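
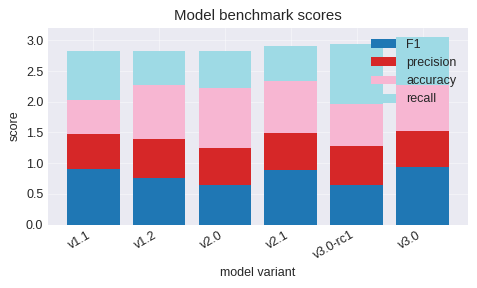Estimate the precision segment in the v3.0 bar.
≈ 0.5

precision top ≈ 1.5, bottom ≈ 1.0; segment ≈ 0.5.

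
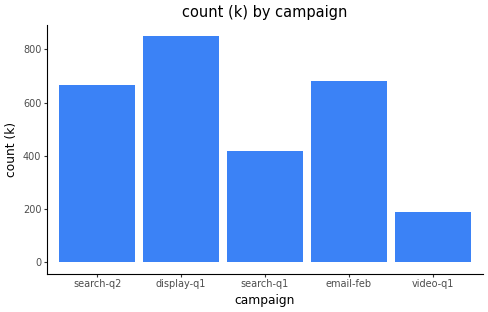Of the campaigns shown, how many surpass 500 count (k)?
Above 500: search-q2, display-q1, email-feb.

3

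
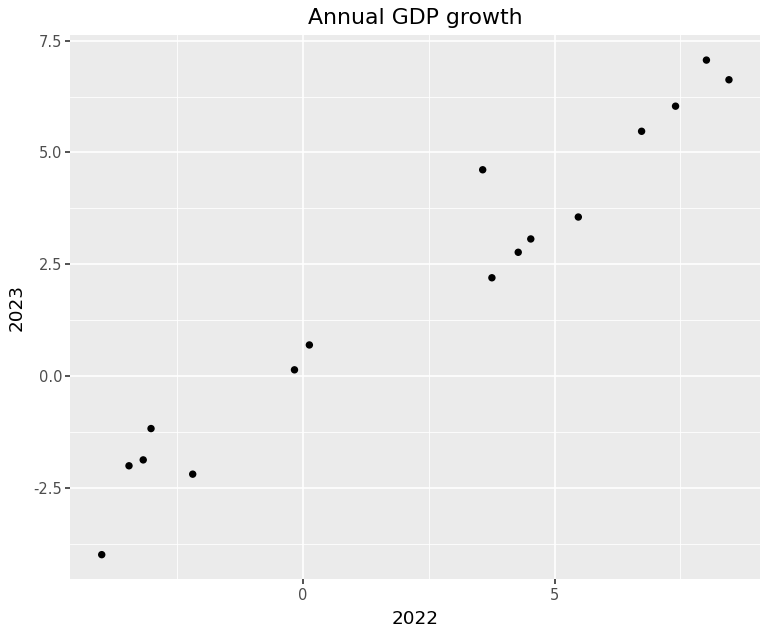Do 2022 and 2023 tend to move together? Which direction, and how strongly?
Points are positively correlated; strong (|r| ≈ 1.0).

positive, strong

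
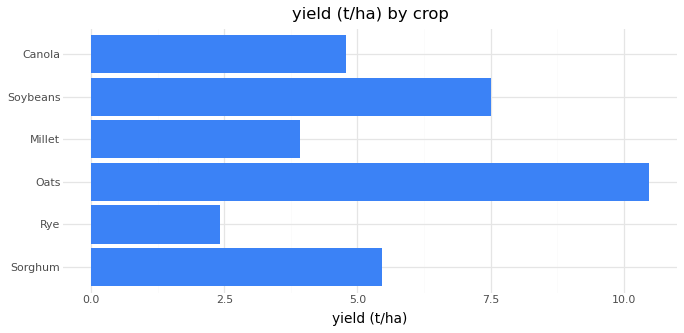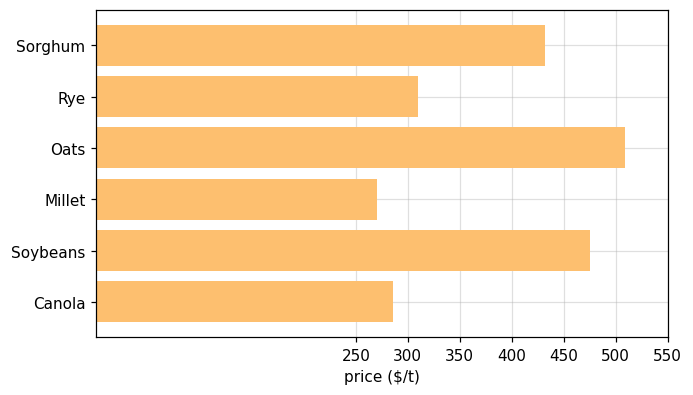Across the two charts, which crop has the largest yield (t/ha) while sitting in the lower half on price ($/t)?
Chart 2 median price ($/t) ≈ 350; below-median crops: Rye, Millet, Canola. Among those, Canola has the highest yield (t/ha) (≈ 5).

Canola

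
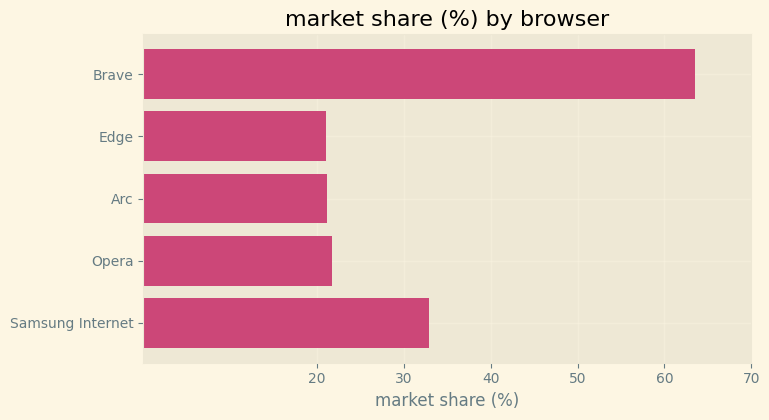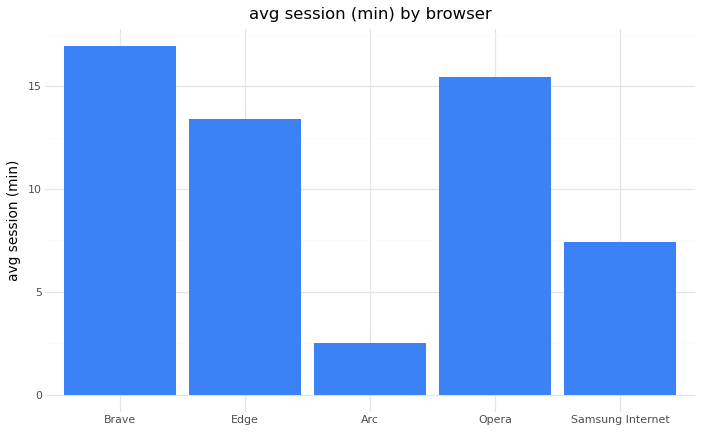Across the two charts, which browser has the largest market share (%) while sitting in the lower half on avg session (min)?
Chart 2 median avg session (min) ≈ 14; below-median browsers: Arc, Samsung Internet. Among those, Samsung Internet has the highest market share (%) (≈ 30).

Samsung Internet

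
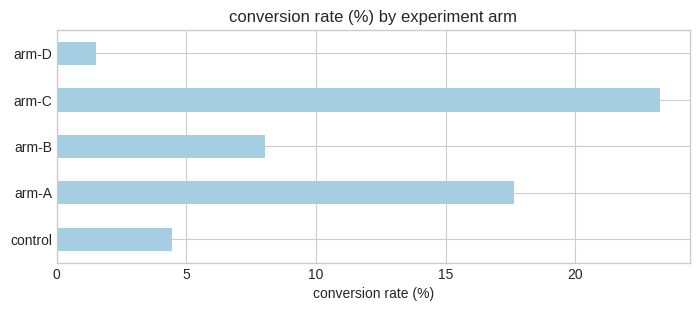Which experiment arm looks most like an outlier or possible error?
arm-C ≈ 24; the rest sit between ≈ 2 and ≈ 18.

arm-C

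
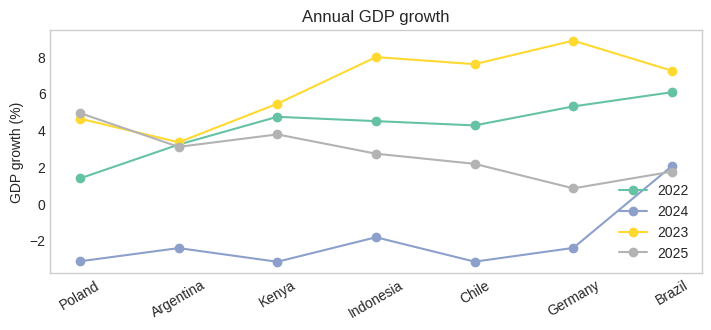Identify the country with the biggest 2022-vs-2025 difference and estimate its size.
Germany, ≈ 6 %

Germany: 2022 ≈ 6, 2025 ≈ 0 → gap ≈ 6. Next-largest (Brazil) is only ≈ 4.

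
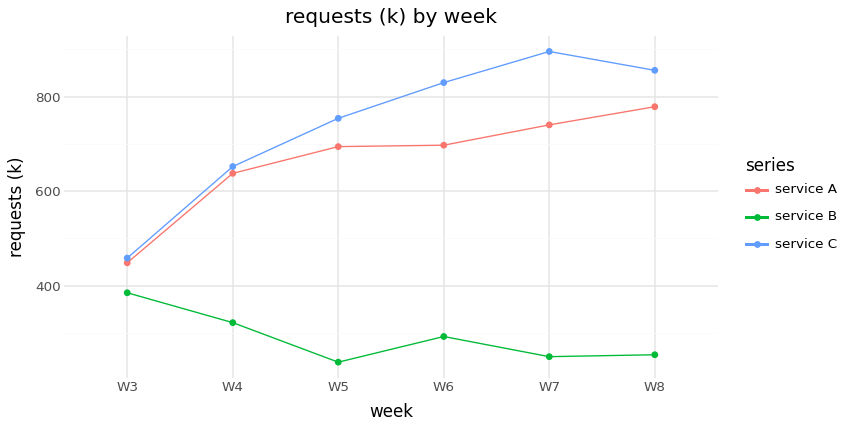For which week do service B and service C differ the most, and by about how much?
W7, ≈ 700 k

W7: service B ≈ 200, service C ≈ 900 → gap ≈ 700. Next-largest (W8) is only ≈ 600.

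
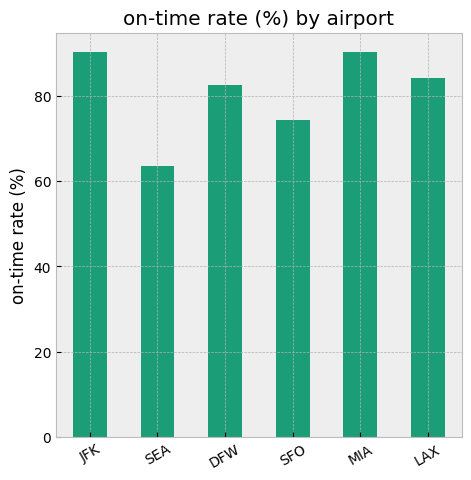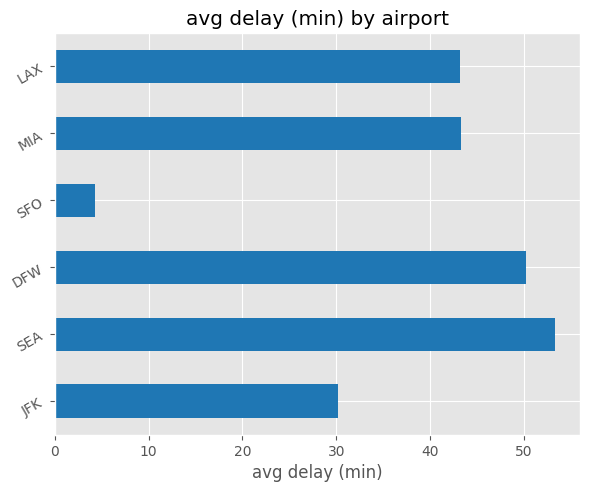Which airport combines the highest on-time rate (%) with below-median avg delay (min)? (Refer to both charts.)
JFK

Chart 2 median avg delay (min) ≈ 45; below-median airports: JFK, SFO, LAX. Among those, JFK has the highest on-time rate (%) (≈ 90).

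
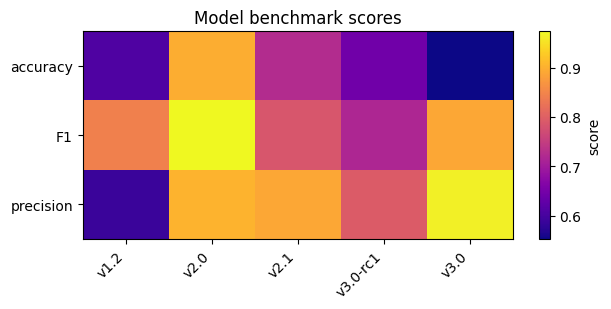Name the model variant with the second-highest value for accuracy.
Top 3 for accuracy: v2.0 ≈ 0.90, v2.1 ≈ 0.70, v3.0-rc1 ≈ 0.65.

v2.1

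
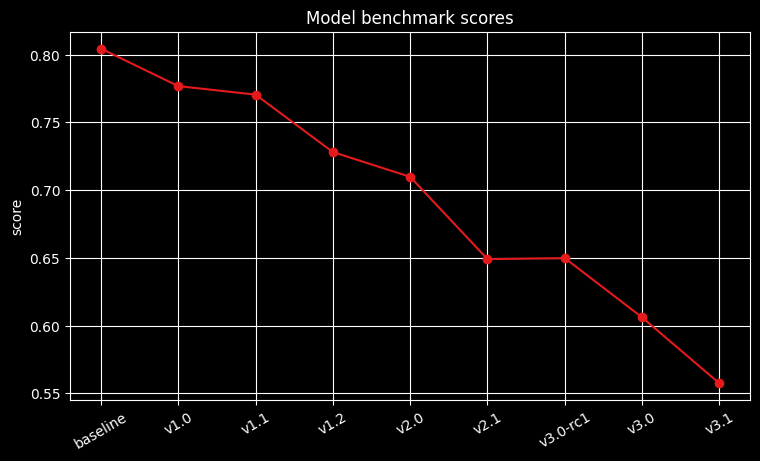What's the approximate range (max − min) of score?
Max baseline ≈ 0.80, min v3.1 ≈ 0.55; range ≈ 0.25.

≈ 0.25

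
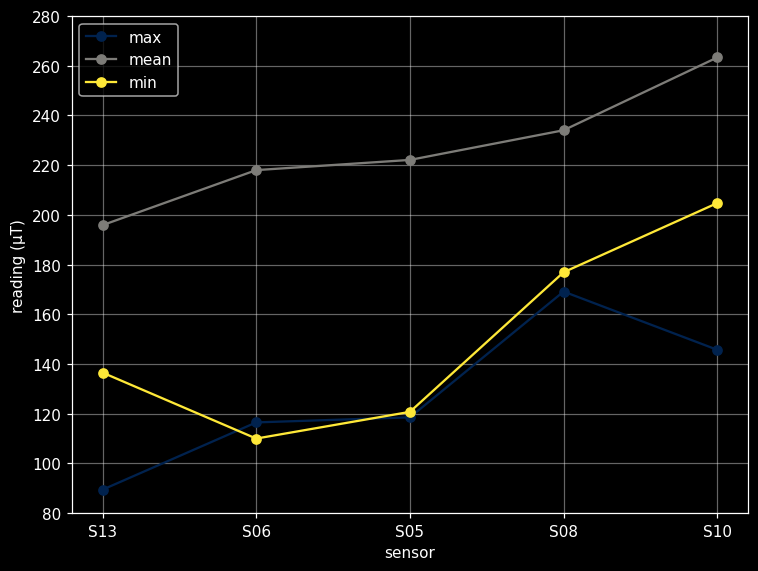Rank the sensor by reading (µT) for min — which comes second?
Top 3 for min: S10 ≈ 200, S08 ≈ 180, S13 ≈ 140.

S08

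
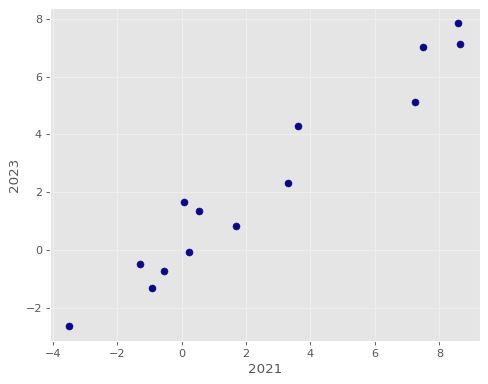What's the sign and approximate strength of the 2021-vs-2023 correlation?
Points are positively correlated; strong (|r| ≈ 1.0).

positive, strong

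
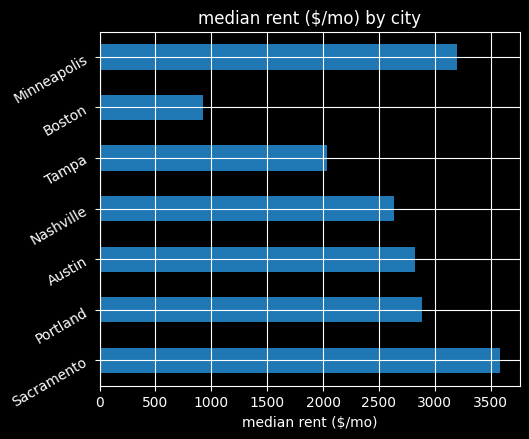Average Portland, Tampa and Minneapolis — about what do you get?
≈ 2667

(3000 + 2000 + 3000) / 3 ≈ 2667.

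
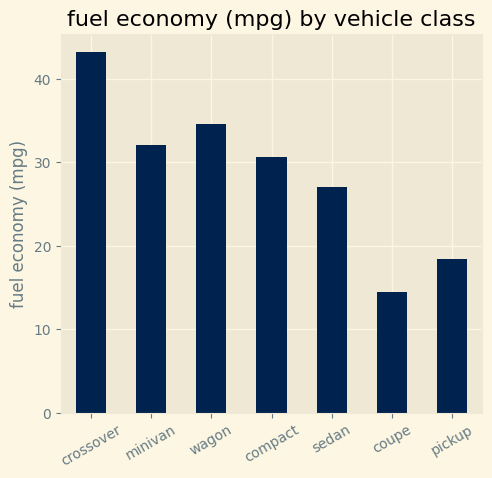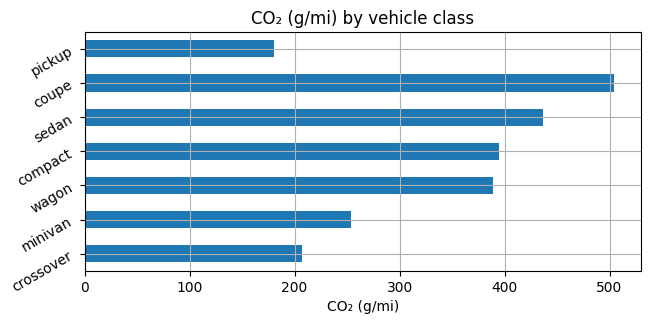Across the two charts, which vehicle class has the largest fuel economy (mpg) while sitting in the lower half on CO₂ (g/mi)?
Chart 2 median CO₂ (g/mi) ≈ 400; below-median vehicle classes: crossover, minivan, pickup. Among those, crossover has the highest fuel economy (mpg) (≈ 45).

crossover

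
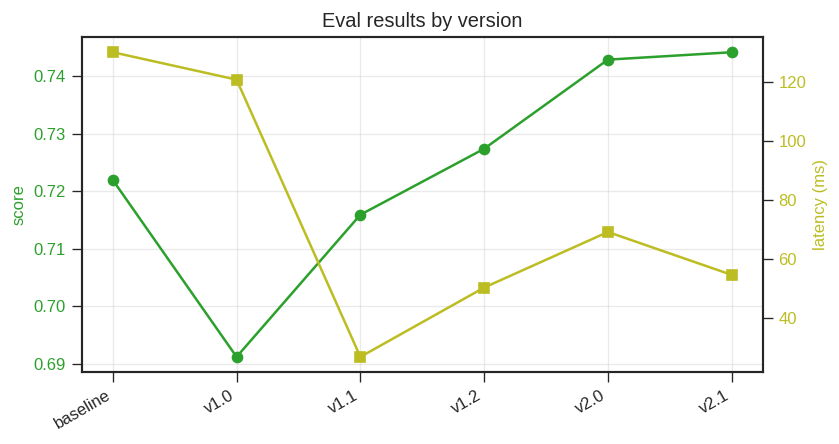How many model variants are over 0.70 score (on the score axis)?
5

Above 0.70: baseline, v1.1, v1.2, v2.0, v2.1.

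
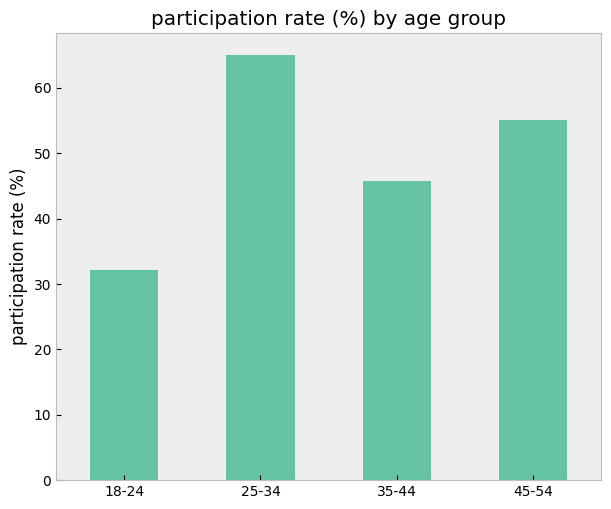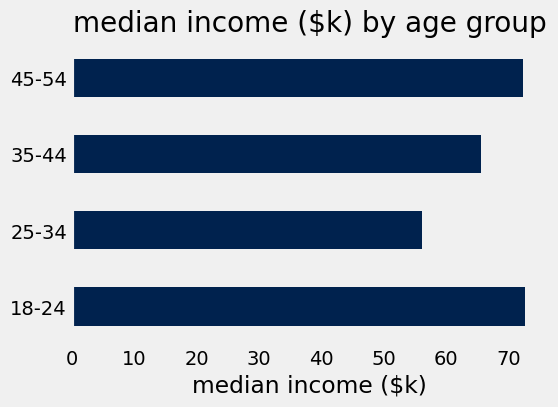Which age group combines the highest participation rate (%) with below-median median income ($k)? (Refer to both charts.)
Chart 2 median median income ($k) ≈ 70; below-median age groups: 25-34, 35-44. Among those, 25-34 has the highest participation rate (%) (≈ 70).

25-34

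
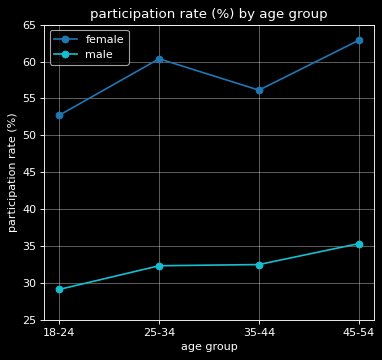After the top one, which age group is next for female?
25-34

Top 3 for female: 45-54 ≈ 65, 25-34 ≈ 60, 35-44 ≈ 55.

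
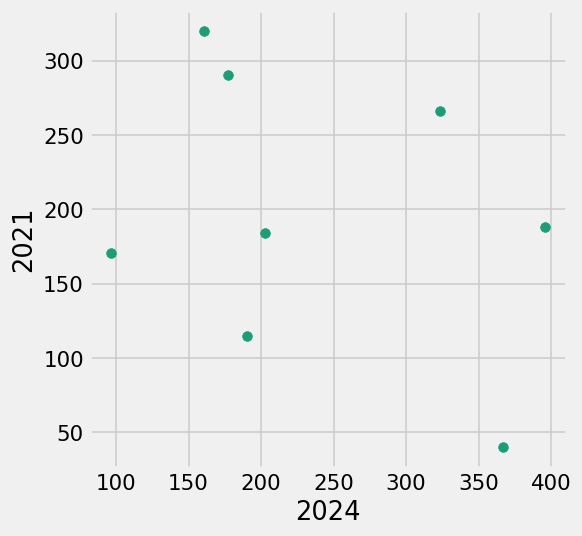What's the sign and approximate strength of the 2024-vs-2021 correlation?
negative, weak

Points are negatively correlated; weak (|r| ≈ 0.3).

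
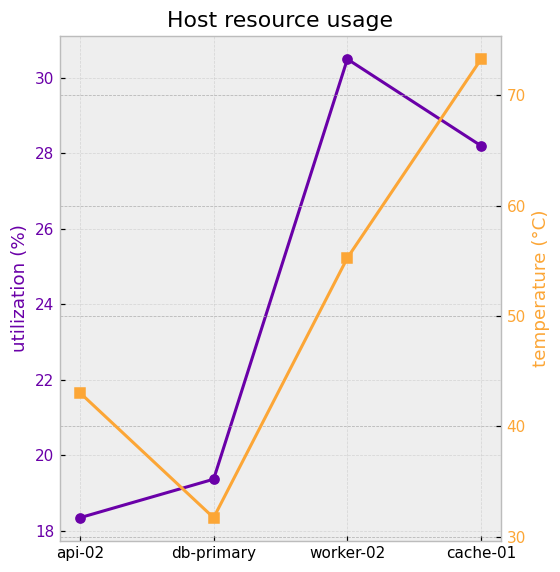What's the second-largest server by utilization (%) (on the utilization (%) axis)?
cache-01

Top 3 (on the utilization (%) axis): worker-02 ≈ 30, cache-01 ≈ 28, db-primary ≈ 20.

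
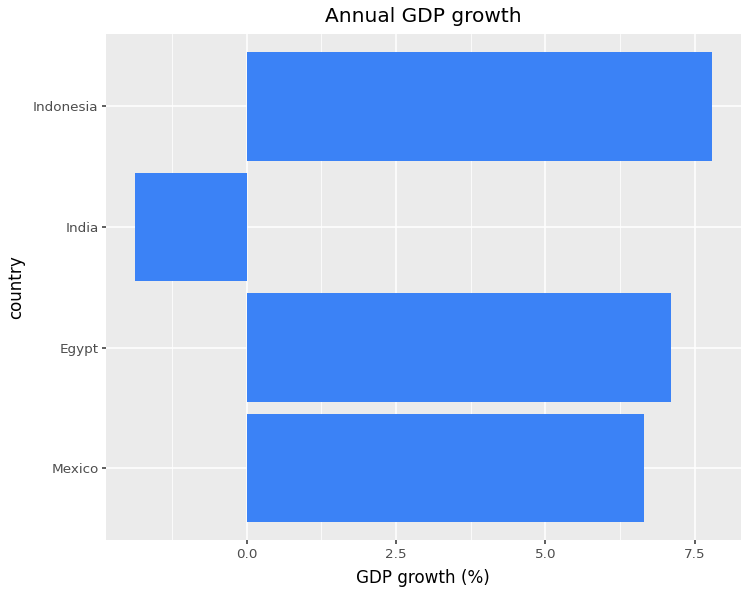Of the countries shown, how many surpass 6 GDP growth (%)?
Above 6: Mexico, Egypt, Indonesia.

3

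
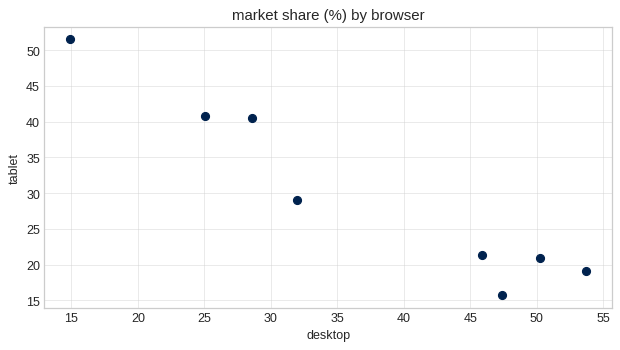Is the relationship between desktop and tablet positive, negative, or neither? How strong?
Points are negatively correlated; strong (|r| ≈ 1.0).

negative, strong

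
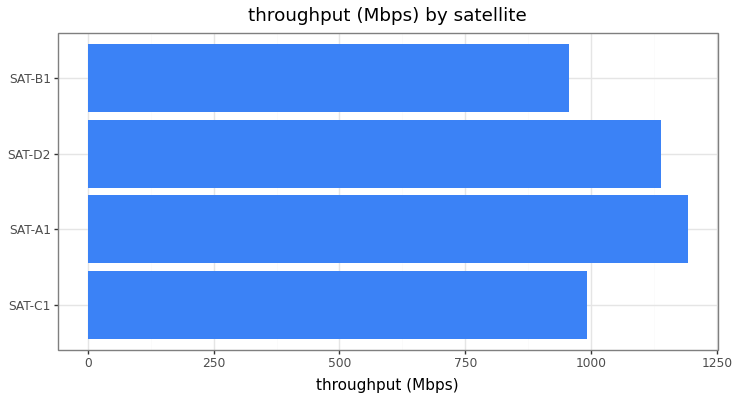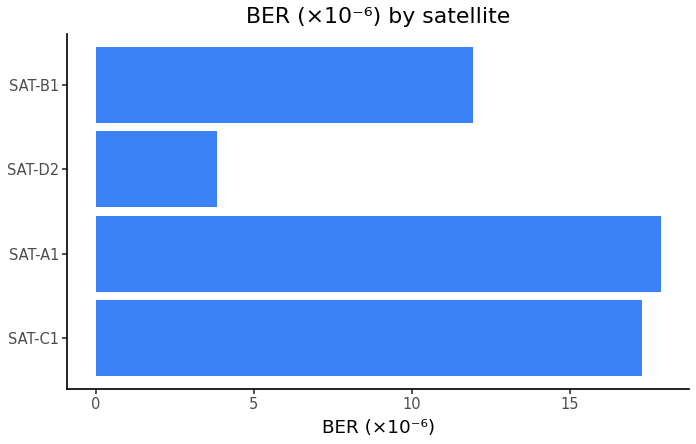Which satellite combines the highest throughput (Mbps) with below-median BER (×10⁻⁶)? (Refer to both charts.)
Chart 2 median BER (×10⁻⁶) ≈ 14; below-median satellites: SAT-D2, SAT-B1. Among those, SAT-D2 has the highest throughput (Mbps) (≈ 1200).

SAT-D2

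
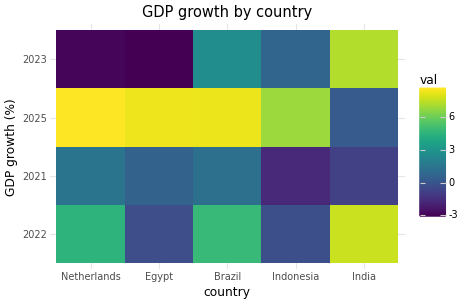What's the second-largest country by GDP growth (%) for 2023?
Top 3 for 2023: India ≈ 7, Brazil ≈ 3, Indonesia ≈ 1.

Brazil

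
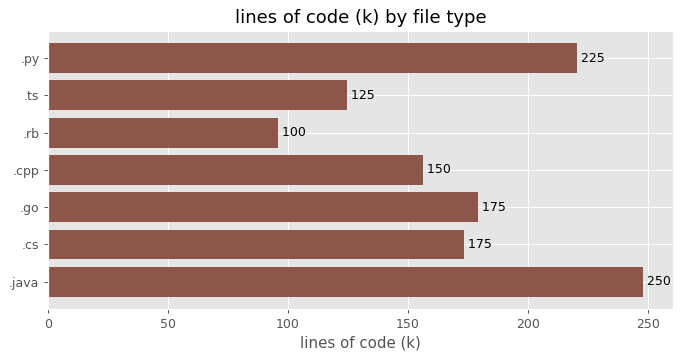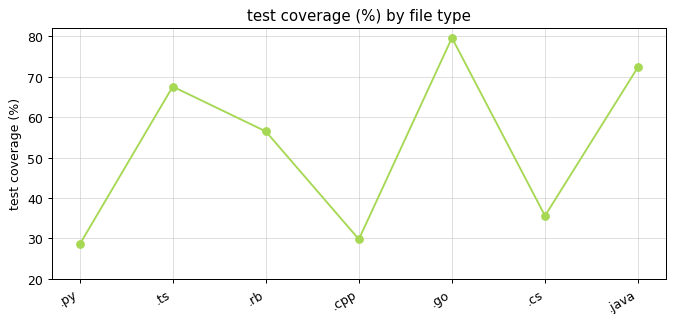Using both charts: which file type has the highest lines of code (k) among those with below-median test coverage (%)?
Chart 2 median test coverage (%) ≈ 60; below-median file types: .py, .cpp, .cs. Among those, .py has the highest lines of code (k) (≈ 225).

.py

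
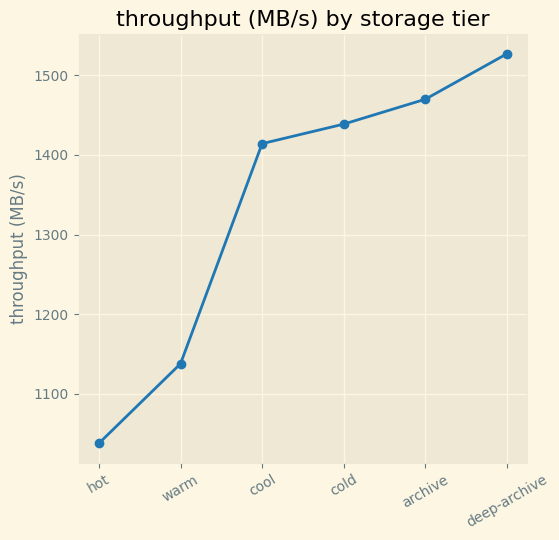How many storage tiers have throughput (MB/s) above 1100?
5

Above 1100: warm, cool, cold, archive, deep-archive.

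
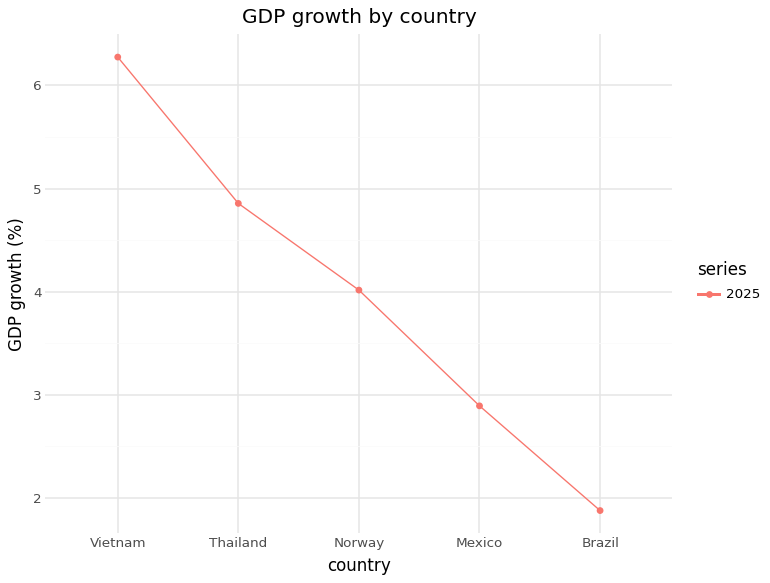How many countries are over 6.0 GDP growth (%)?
1

Above 6.0: Vietnam.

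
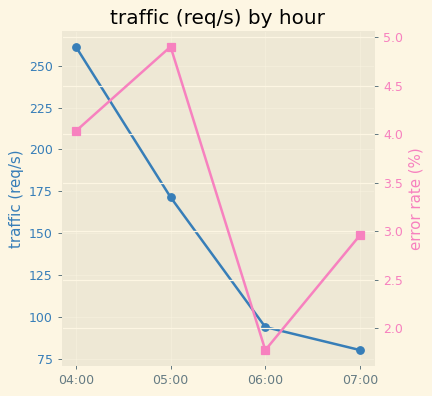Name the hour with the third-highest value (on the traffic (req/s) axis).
06:00

Top 4 (on the traffic (req/s) axis): 04:00 ≈ 260, 05:00 ≈ 180, 06:00 ≈ 100, 07:00 ≈ 80.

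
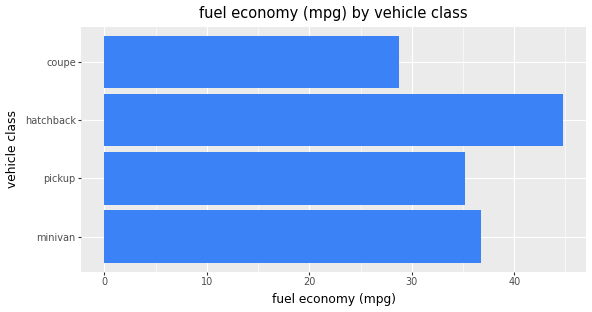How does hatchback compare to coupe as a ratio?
≈ 1.5×

hatchback ≈ 45, coupe ≈ 30; 45/30 ≈ 1.5.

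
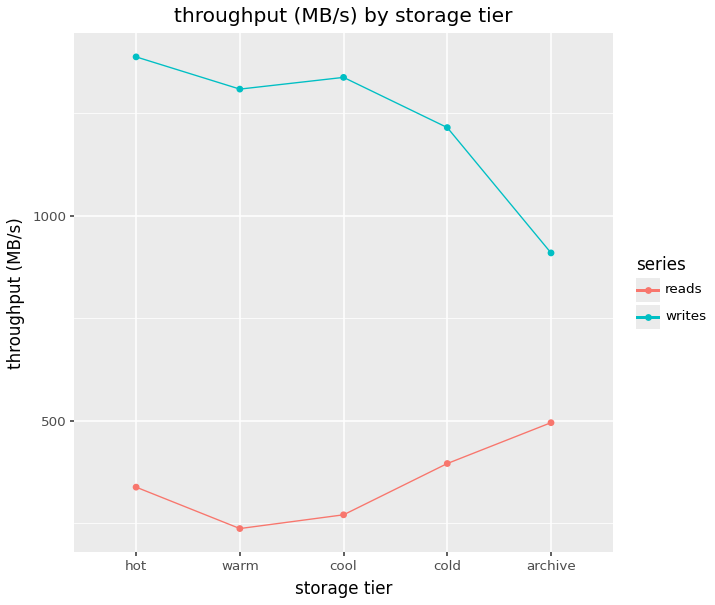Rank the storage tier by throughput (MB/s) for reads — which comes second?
cold

Top 3 for reads: archive ≈ 500, cold ≈ 400, hot ≈ 300.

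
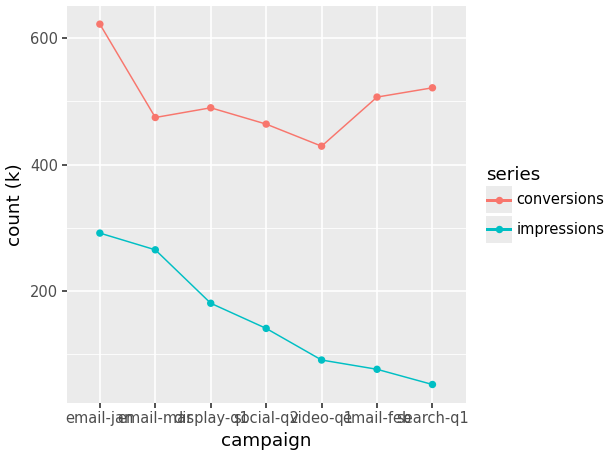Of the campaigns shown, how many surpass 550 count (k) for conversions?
Above 550: email-jan.

1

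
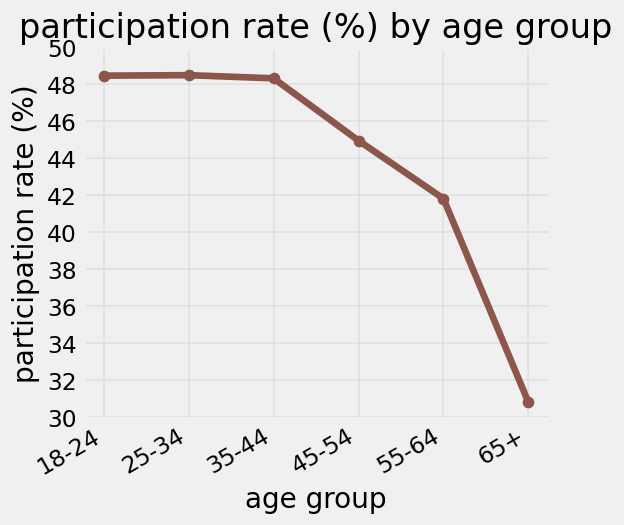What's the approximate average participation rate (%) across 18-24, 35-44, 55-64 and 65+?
≈ 42

(48 + 48 + 42 + 30) / 4 ≈ 42.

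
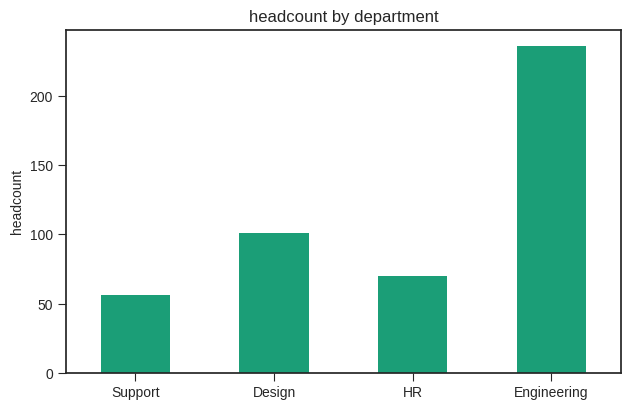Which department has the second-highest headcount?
Design

Top 3: Engineering ≈ 240, Design ≈ 100, HR ≈ 80.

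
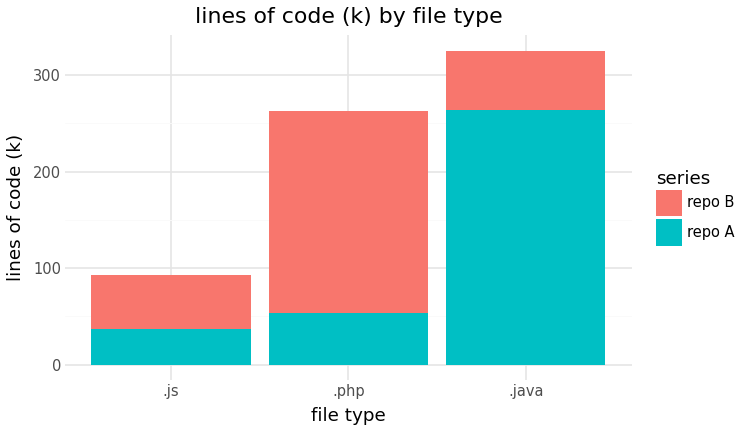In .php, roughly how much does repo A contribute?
≈ 50

repo A top ≈ 50, bottom ≈ 0; segment ≈ 50.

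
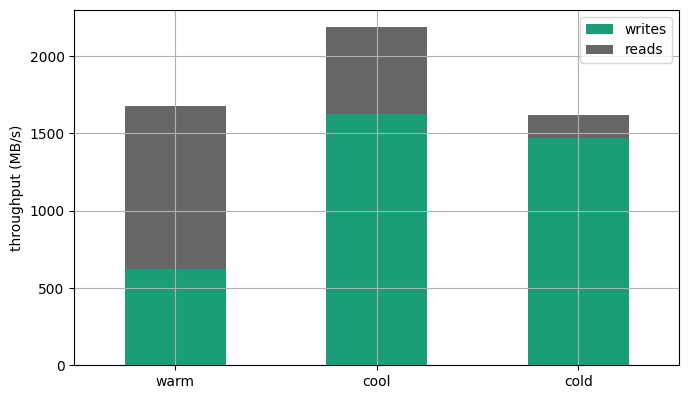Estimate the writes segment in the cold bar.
writes top ≈ 1400, bottom ≈ 0; segment ≈ 1400.

≈ 1400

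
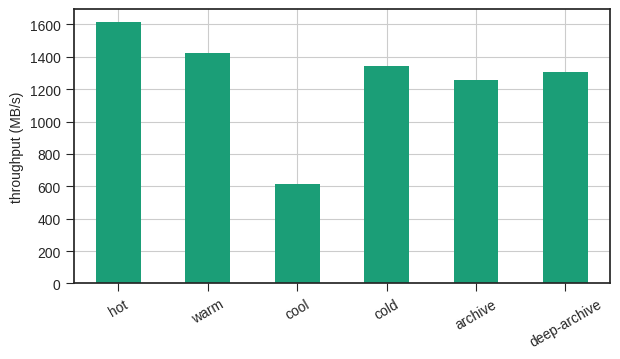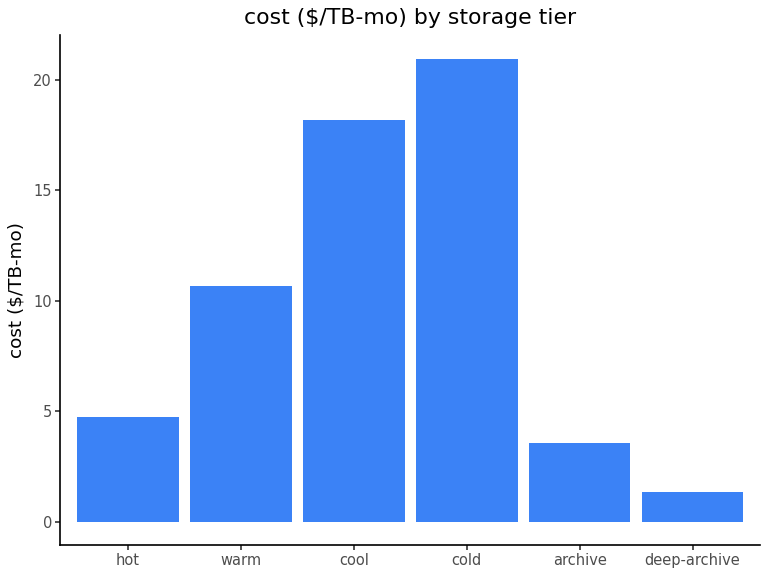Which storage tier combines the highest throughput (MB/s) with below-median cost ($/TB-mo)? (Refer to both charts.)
hot

Chart 2 median cost ($/TB-mo) ≈ 8; below-median storage tiers: hot, archive, deep-archive. Among those, hot has the highest throughput (MB/s) (≈ 1600).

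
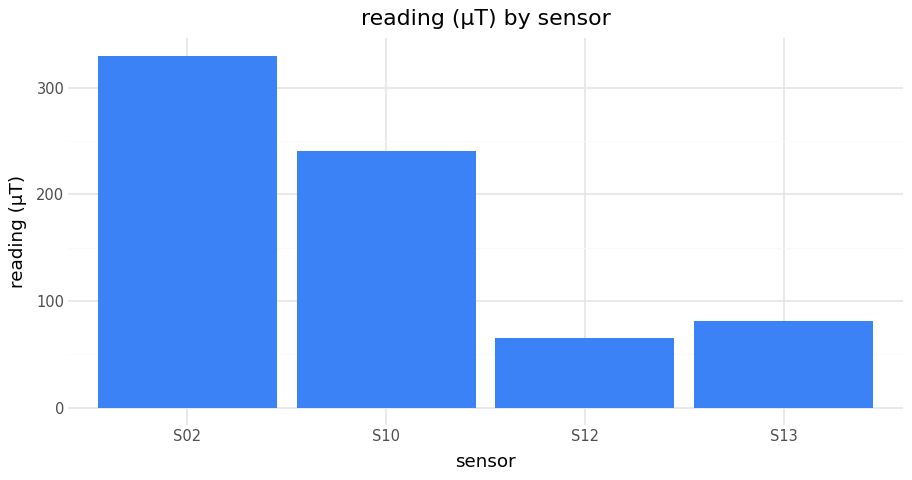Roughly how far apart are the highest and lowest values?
≈ 300

Max S02 ≈ 350, min S12 ≈ 50; range ≈ 300.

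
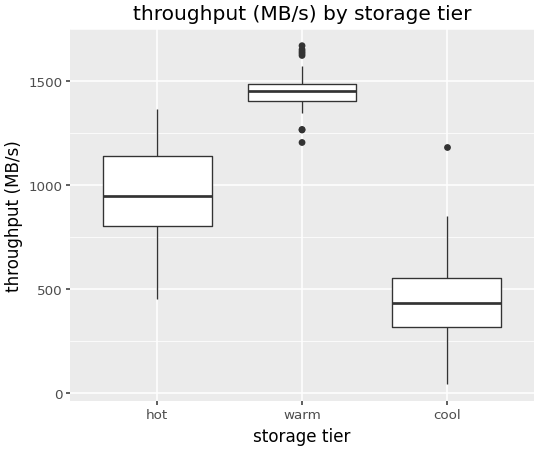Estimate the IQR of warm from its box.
≈ 100

Q3 ≈ 1500, Q1 ≈ 1400; IQR ≈ 100.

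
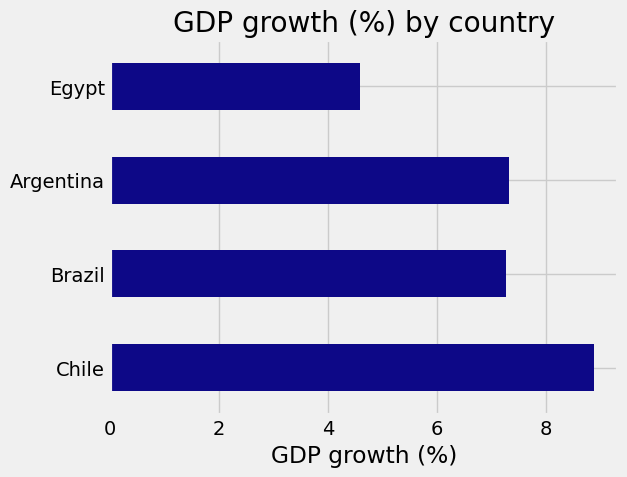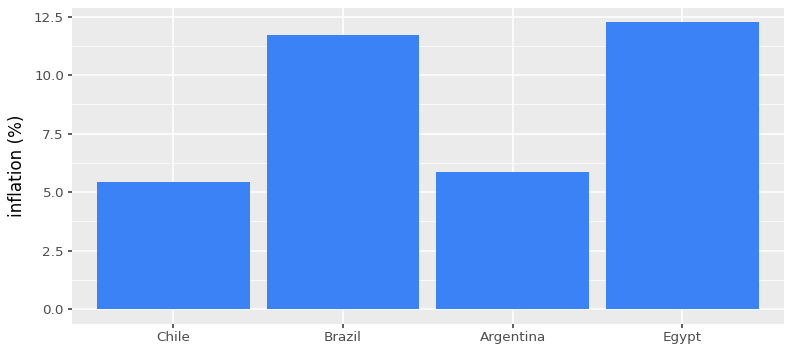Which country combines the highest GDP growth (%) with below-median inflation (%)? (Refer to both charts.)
Chile

Chart 2 median inflation (%) ≈ 8; below-median countries: Chile, Argentina. Among those, Chile has the highest GDP growth (%) (≈ 9).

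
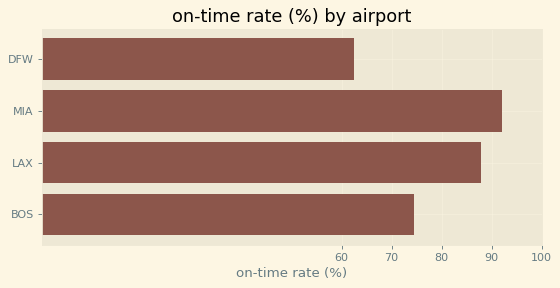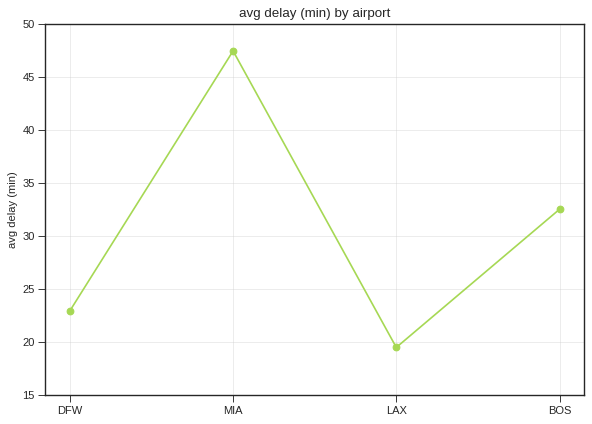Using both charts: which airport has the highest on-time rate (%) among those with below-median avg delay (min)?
LAX

Chart 2 median avg delay (min) ≈ 30; below-median airports: DFW, LAX. Among those, LAX has the highest on-time rate (%) (≈ 90).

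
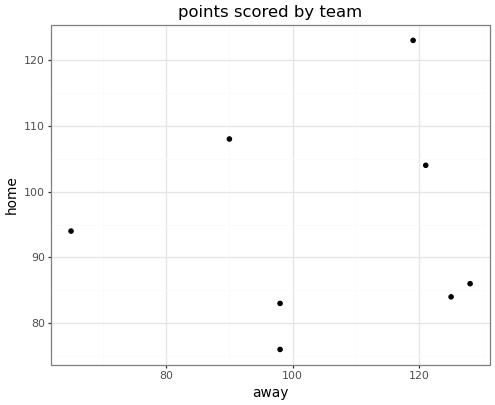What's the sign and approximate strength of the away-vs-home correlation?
Points are roughly uncorrelated; weak (|r| ≈ 0.1).

no clear correlation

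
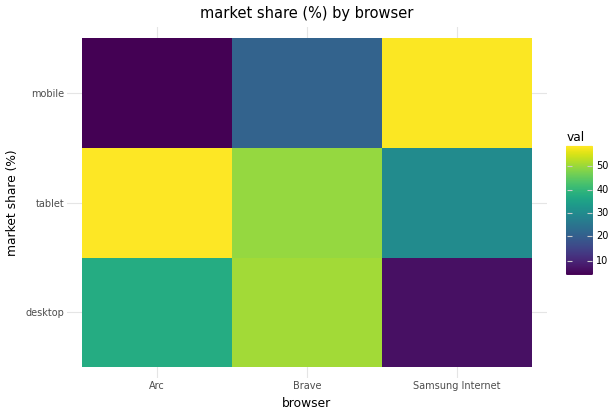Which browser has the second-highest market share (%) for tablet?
Top 3 for tablet: Arc ≈ 60, Brave ≈ 50, Samsung Internet ≈ 30.

Brave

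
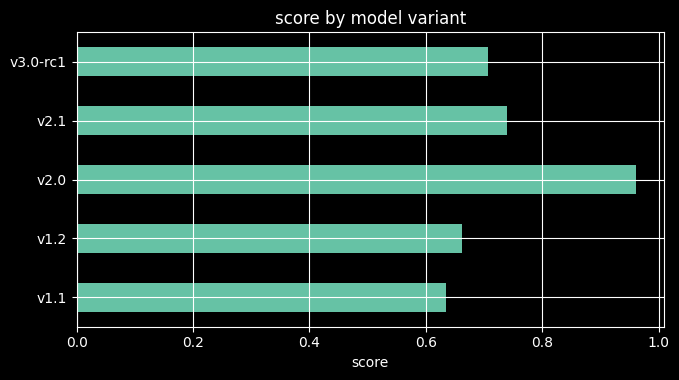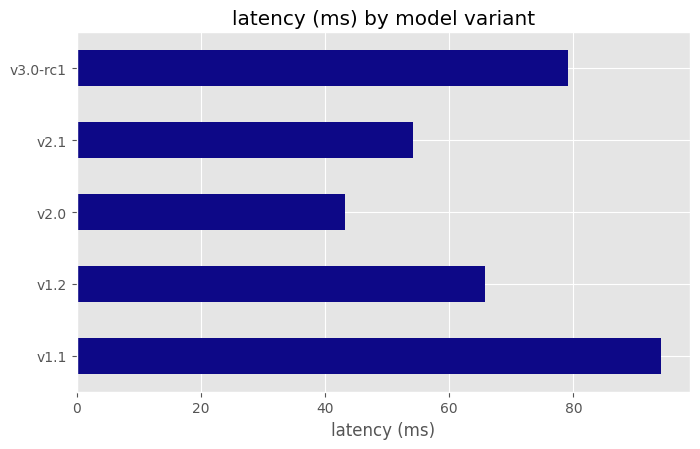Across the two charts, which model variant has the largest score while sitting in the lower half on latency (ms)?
Chart 2 median latency (ms) ≈ 70; below-median model variants: v2.0, v2.1. Among those, v2.0 has the highest score (≈ 1).

v2.0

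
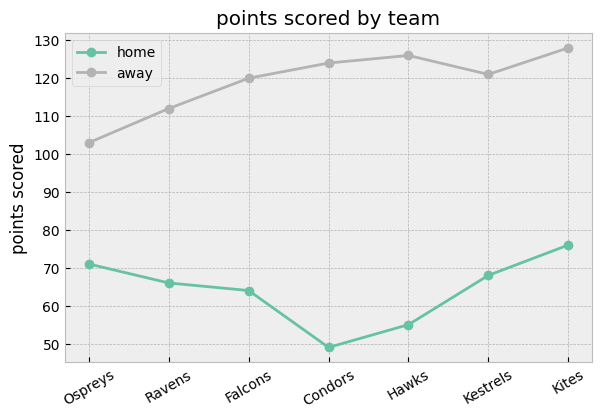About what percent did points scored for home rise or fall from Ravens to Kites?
Ravens ≈ 70, Kites ≈ 80; (80 − 70) / 70 ≈ +14.3%.

≈ +14.3%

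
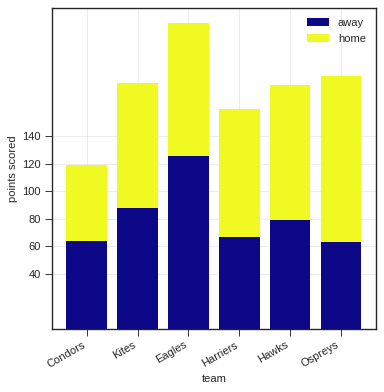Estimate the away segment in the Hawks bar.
away top ≈ 80, bottom ≈ 0; segment ≈ 80.

≈ 80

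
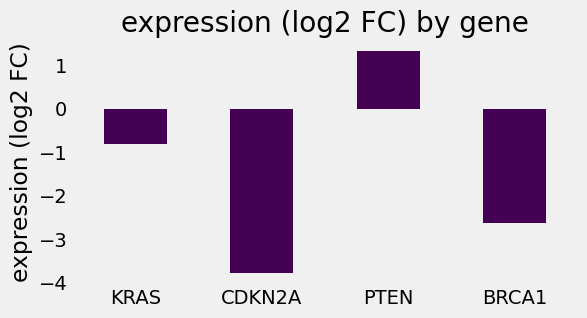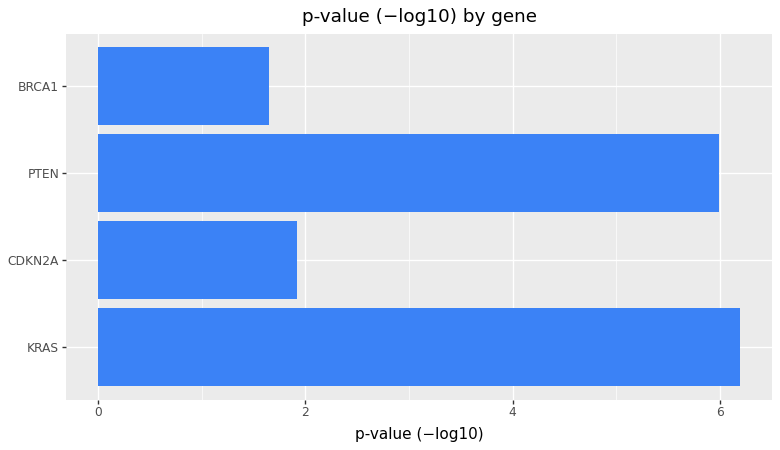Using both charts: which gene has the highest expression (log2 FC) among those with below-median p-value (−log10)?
BRCA1

Chart 2 median p-value (−log10) ≈ 4; below-median genes: CDKN2A, BRCA1. Among those, BRCA1 has the highest expression (log2 FC) (≈ -2.6).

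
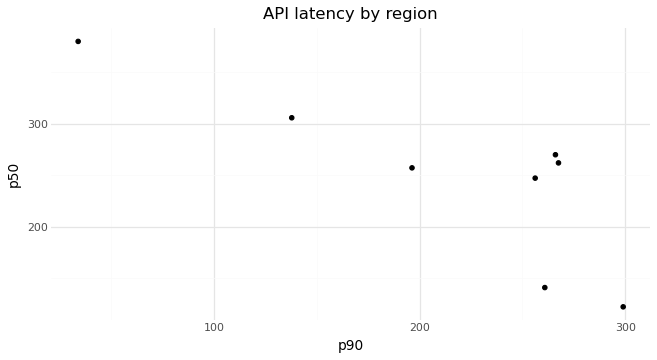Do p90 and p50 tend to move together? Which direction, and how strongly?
negative, strong

Points are negatively correlated; strong (|r| ≈ 0.8).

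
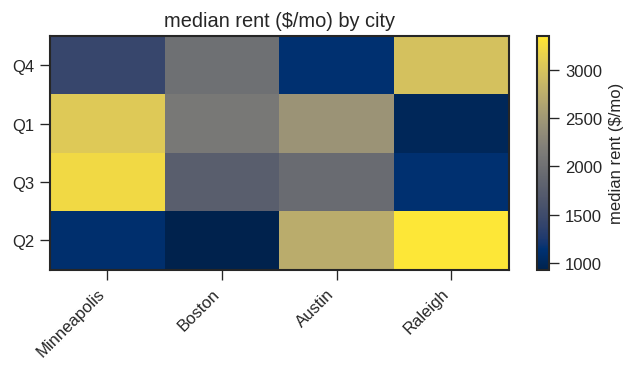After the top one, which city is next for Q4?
Top 3 for Q4: Raleigh ≈ 3000, Boston ≈ 2000, Minneapolis ≈ 1500.

Boston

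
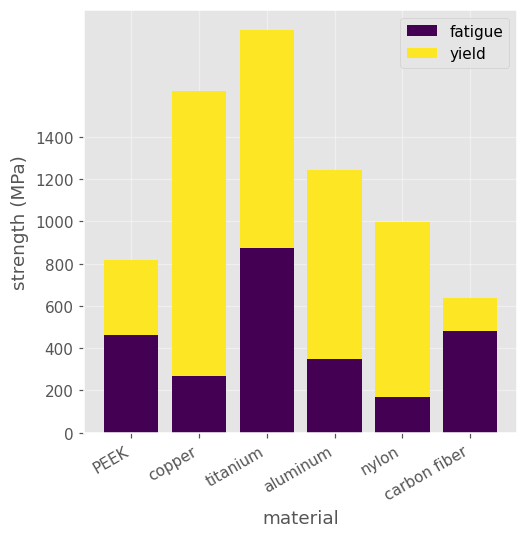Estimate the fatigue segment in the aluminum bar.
fatigue top ≈ 400, bottom ≈ 0; segment ≈ 400.

≈ 400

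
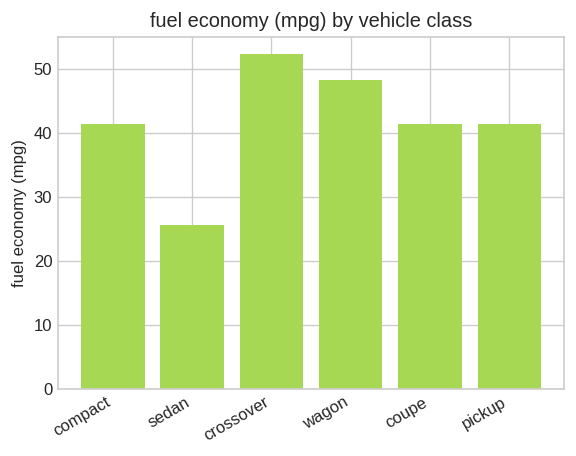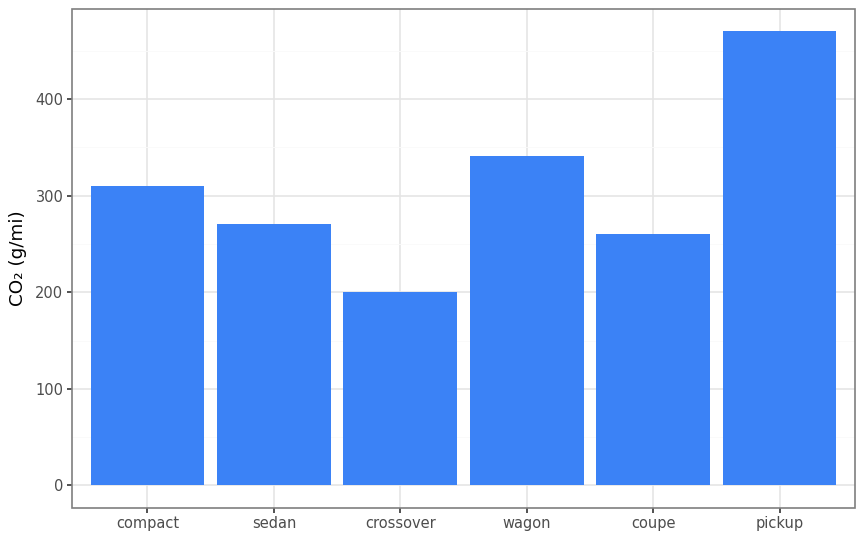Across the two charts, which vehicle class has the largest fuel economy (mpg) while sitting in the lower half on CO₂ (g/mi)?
crossover

Chart 2 median CO₂ (g/mi) ≈ 300; below-median vehicle classes: sedan, crossover, coupe. Among those, crossover has the highest fuel economy (mpg) (≈ 50).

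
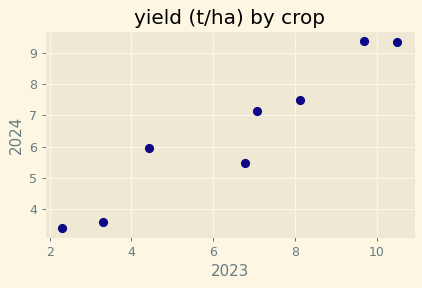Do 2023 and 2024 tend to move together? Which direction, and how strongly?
positive, strong

Points are positively correlated; strong (|r| ≈ 1.0).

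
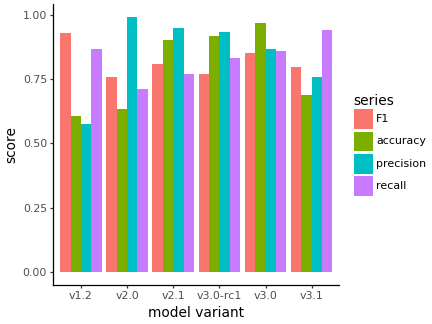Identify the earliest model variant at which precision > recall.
v1.2: precision ≈ 0.6 vs recall ≈ 0.9 (not yet); v2.0: precision ≈ 1.0 vs recall ≈ 0.7 (first crossover).

v2.0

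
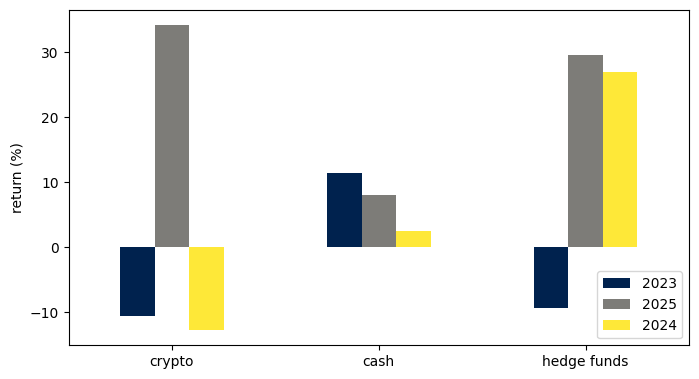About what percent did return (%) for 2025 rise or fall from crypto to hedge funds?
crypto ≈ 35, hedge funds ≈ 30; (30 − 35) / 35 ≈ -14.3%.

≈ -14.3%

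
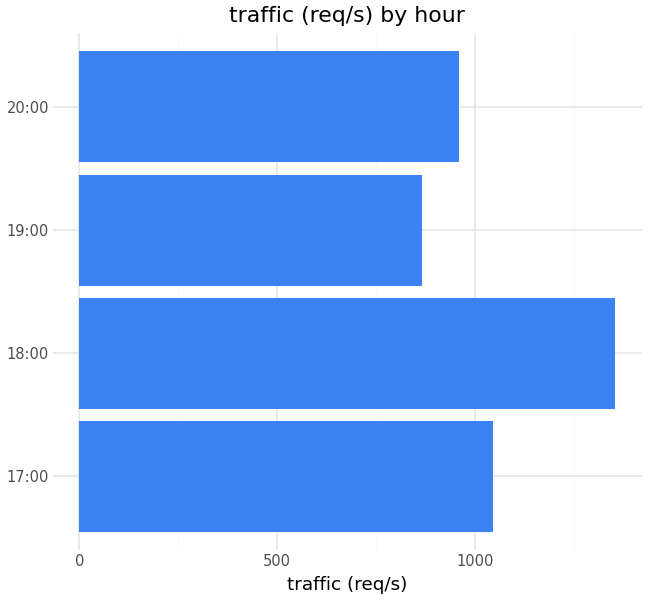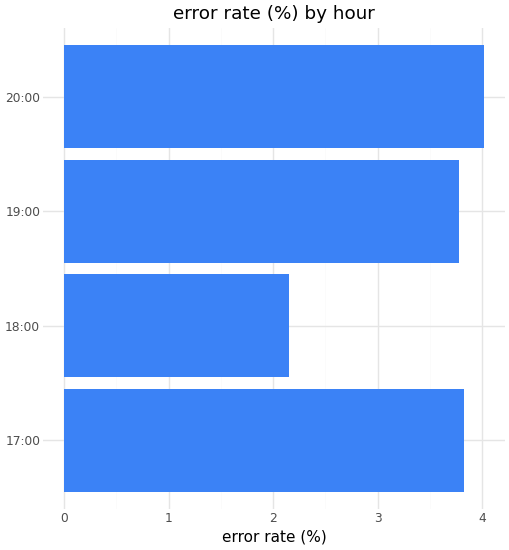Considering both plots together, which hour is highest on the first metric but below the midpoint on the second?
Chart 2 median error rate (%) ≈ 4; below-median hours: 18:00, 19:00. Among those, 18:00 has the highest traffic (req/s) (≈ 1400).

18:00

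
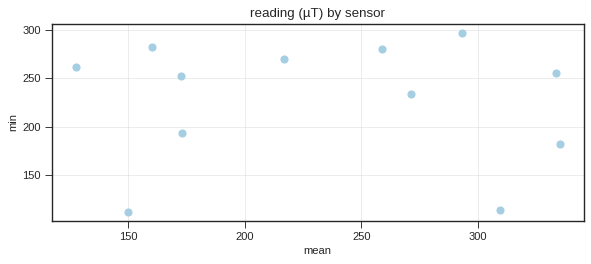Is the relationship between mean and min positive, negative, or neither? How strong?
Points are roughly uncorrelated; weak (|r| ≈ 0.1).

no clear correlation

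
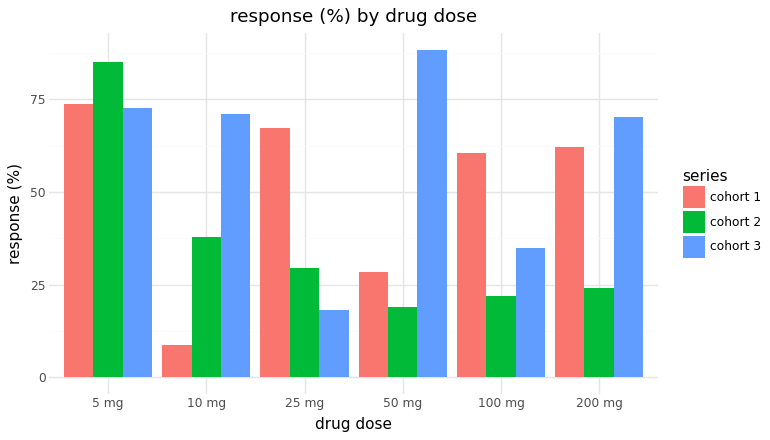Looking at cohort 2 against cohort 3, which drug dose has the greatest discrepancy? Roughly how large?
50 mg: cohort 2 ≈ 20, cohort 3 ≈ 90 → gap ≈ 70. Next-largest (200 mg) is only ≈ 50.

50 mg, ≈ 70 %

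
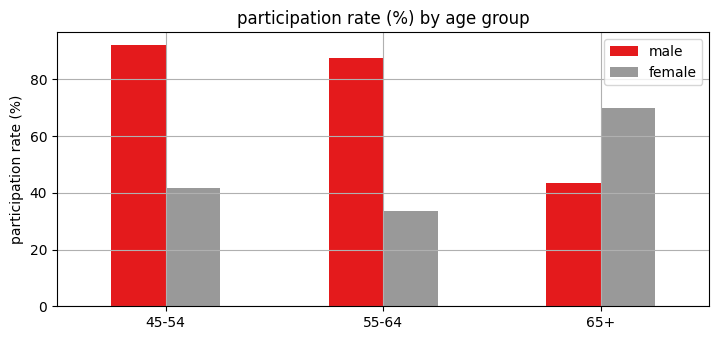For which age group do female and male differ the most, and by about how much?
55-64: female ≈ 30, male ≈ 90 → gap ≈ 60. Next-largest (45-54) is only ≈ 50.

55-64, ≈ 60 %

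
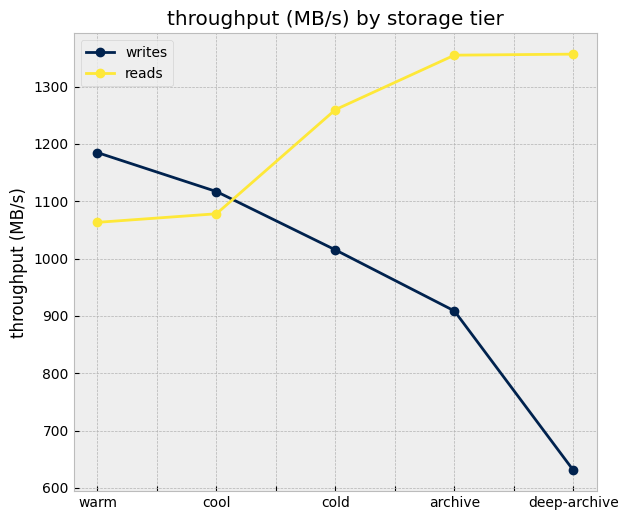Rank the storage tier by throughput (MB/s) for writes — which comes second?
cool

Top 3 for writes: warm ≈ 1200, cool ≈ 1100, cold ≈ 1000.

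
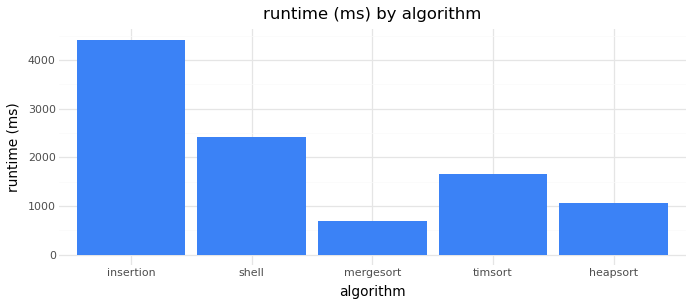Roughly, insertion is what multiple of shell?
insertion ≈ 4500, shell ≈ 2500; 4500/2500 ≈ 1.8.

≈ 1.8×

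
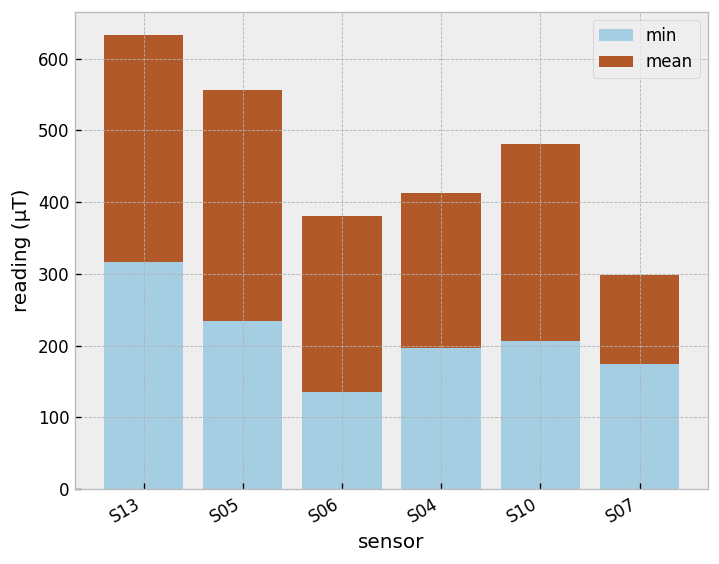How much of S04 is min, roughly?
≈ 200

min top ≈ 200, bottom ≈ 0; segment ≈ 200.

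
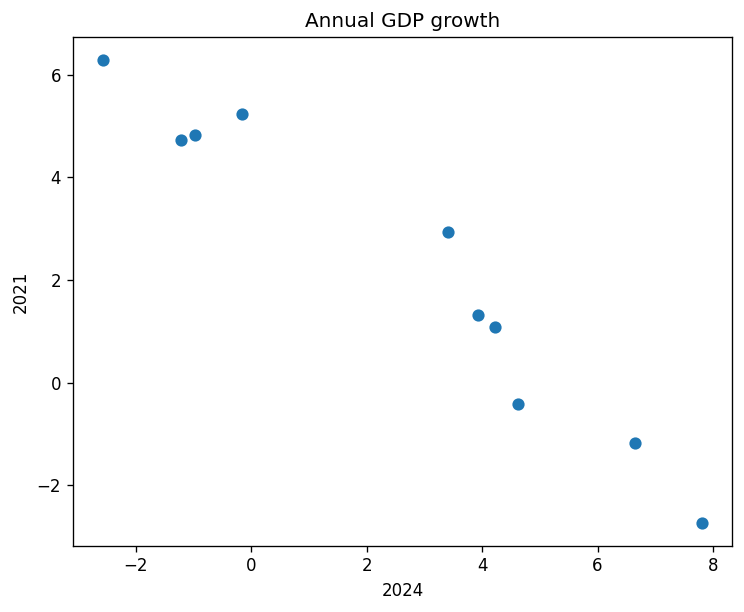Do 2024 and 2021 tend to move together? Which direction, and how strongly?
Points are negatively correlated; strong (|r| ≈ 1.0).

negative, strong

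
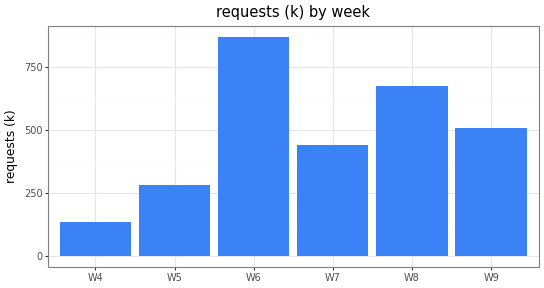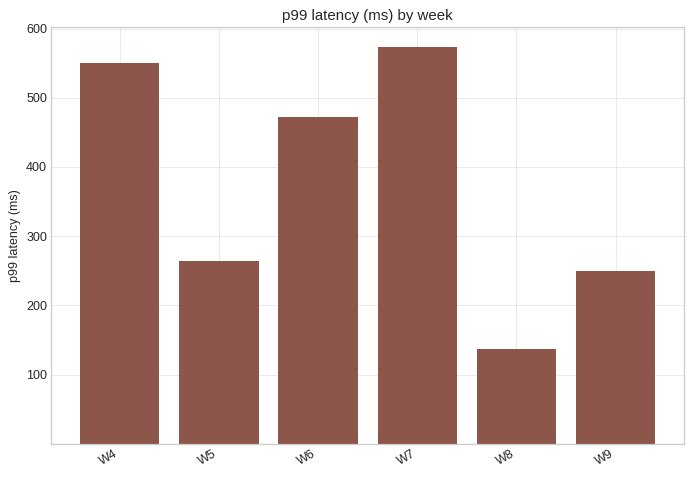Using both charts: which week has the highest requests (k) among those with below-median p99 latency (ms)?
Chart 2 median p99 latency (ms) ≈ 400; below-median weeks: W5, W8, W9. Among those, W8 has the highest requests (k) (≈ 700).

W8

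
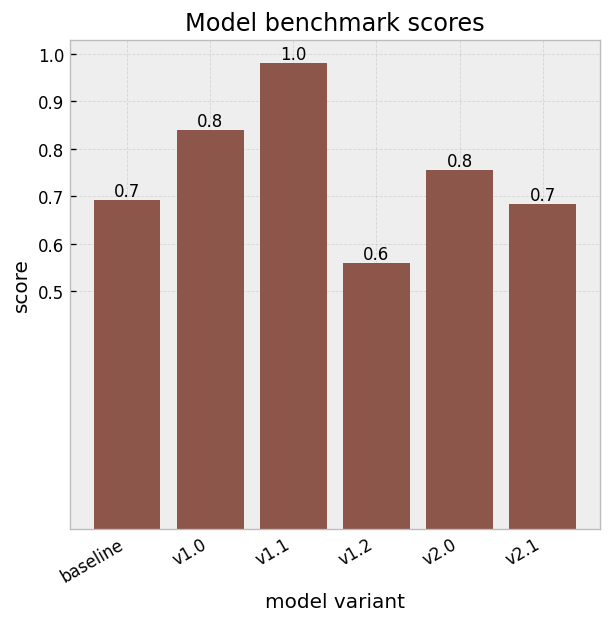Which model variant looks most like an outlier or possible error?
v1.1

v1.1 ≈ 1.0; the rest sit between ≈ 0.6 and ≈ 0.8.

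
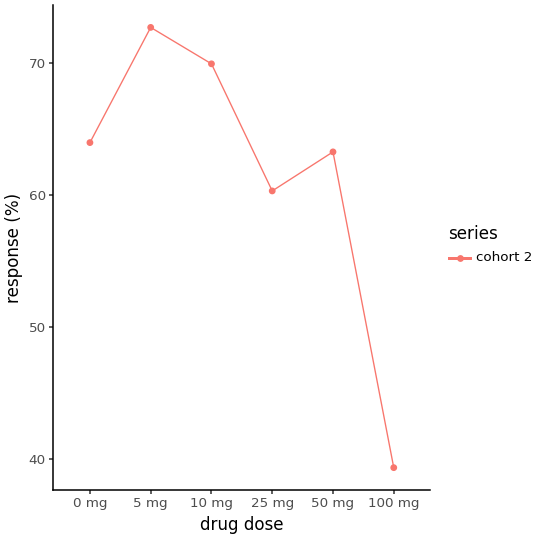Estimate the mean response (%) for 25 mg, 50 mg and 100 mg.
(60 + 65 + 40) / 3 ≈ 55.

≈ 55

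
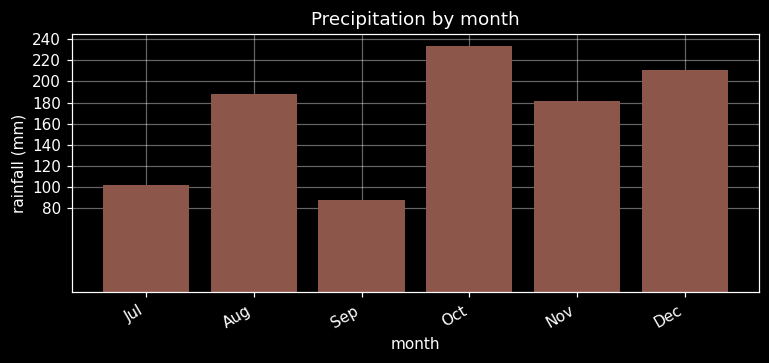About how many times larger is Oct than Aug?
Oct ≈ 240, Aug ≈ 180; 240/180 ≈ 1.33.

≈ 1.33×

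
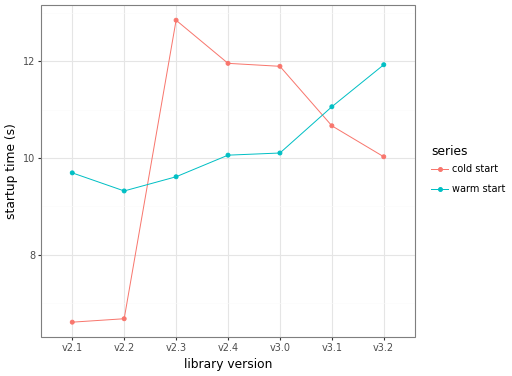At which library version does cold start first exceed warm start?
v2.2: cold start ≈ 7 vs warm start ≈ 9 (not yet); v2.3: cold start ≈ 13 vs warm start ≈ 10 (first crossover).

v2.3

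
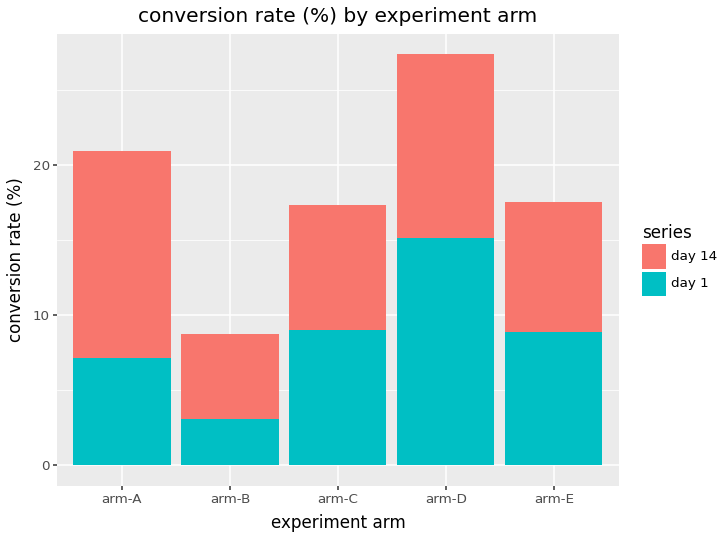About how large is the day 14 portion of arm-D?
day 14 top ≈ 25, bottom ≈ 15; segment ≈ 10.

≈ 10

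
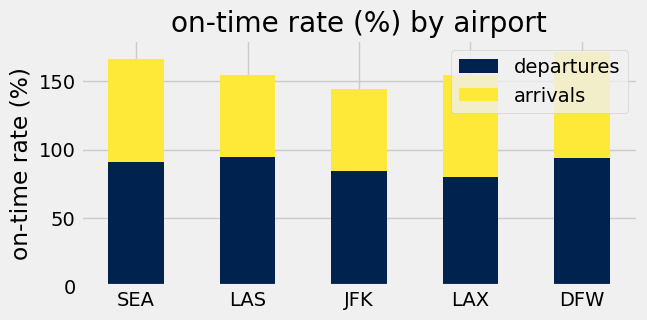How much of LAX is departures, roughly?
≈ 80

departures top ≈ 80, bottom ≈ 0; segment ≈ 80.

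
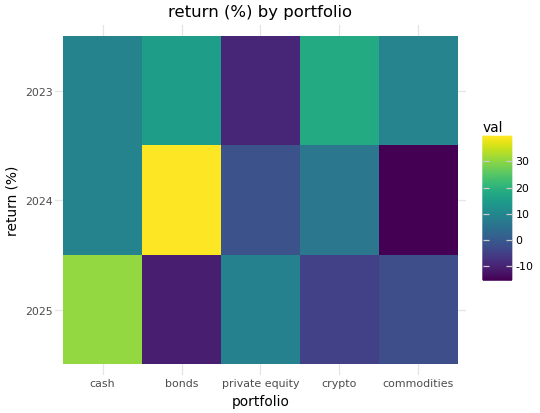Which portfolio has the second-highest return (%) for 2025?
private equity

Top 3 for 2025: cash ≈ 30, private equity ≈ 10, commodities ≈ 0.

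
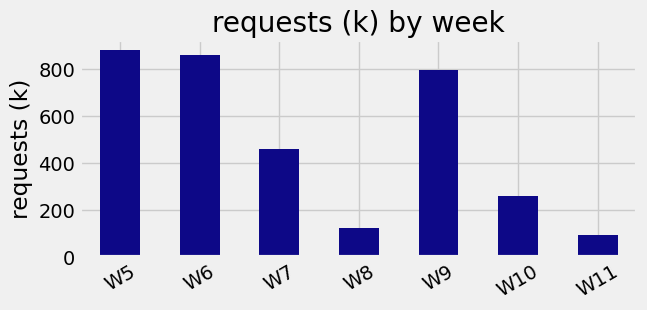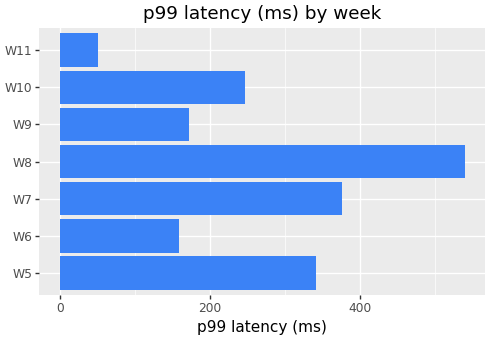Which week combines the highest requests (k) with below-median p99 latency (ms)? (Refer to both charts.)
W6

Chart 2 median p99 latency (ms) ≈ 250; below-median weeks: W6, W9, W11. Among those, W6 has the highest requests (k) (≈ 900).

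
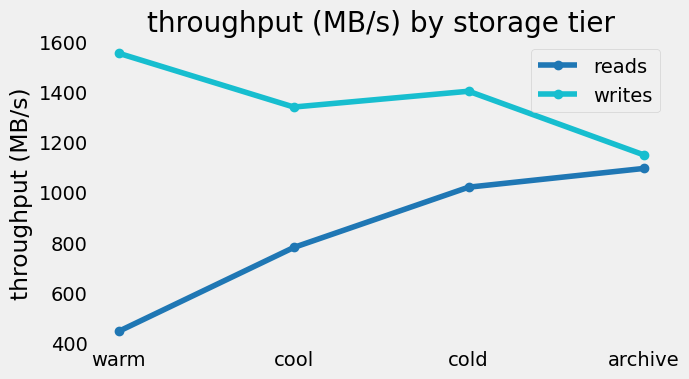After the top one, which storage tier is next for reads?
cold

Top 3 for reads: archive ≈ 1100, cold ≈ 1000, cool ≈ 800.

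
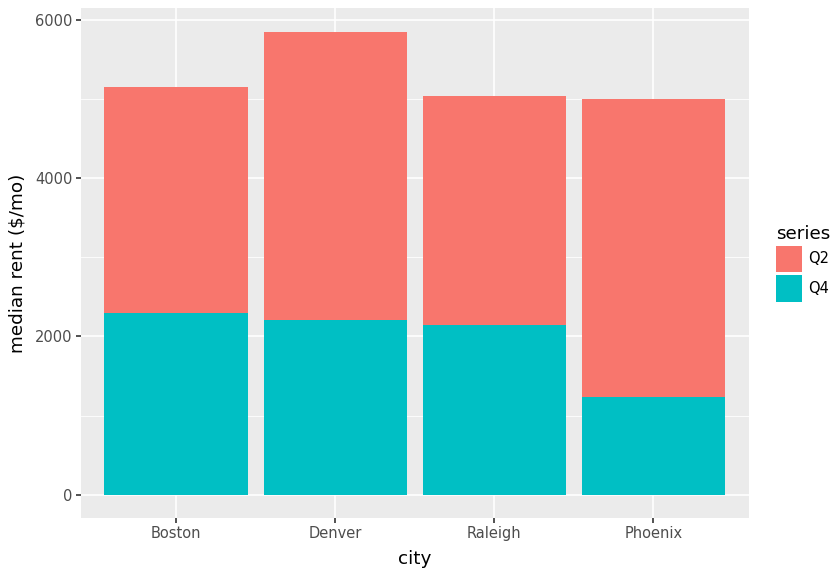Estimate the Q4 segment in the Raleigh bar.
Q4 top ≈ 2000, bottom ≈ 0; segment ≈ 2000.

≈ 2000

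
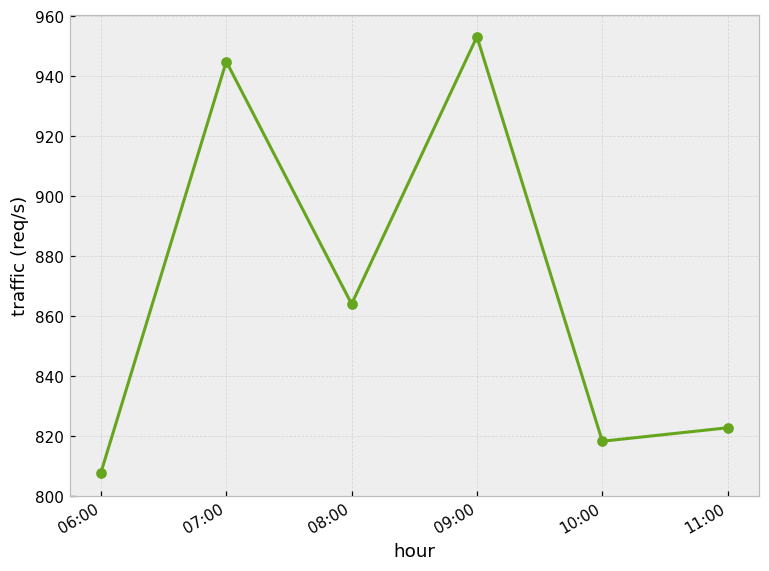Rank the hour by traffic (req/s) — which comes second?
Top 3: 09:00 ≈ 960, 07:00 ≈ 940, 08:00 ≈ 860.

07:00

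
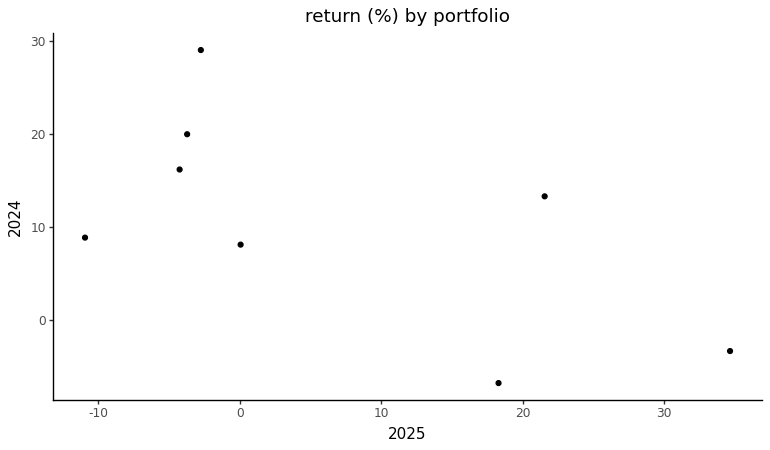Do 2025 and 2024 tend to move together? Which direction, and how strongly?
negative, moderate

Points are negatively correlated; moderate (|r| ≈ 0.6).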